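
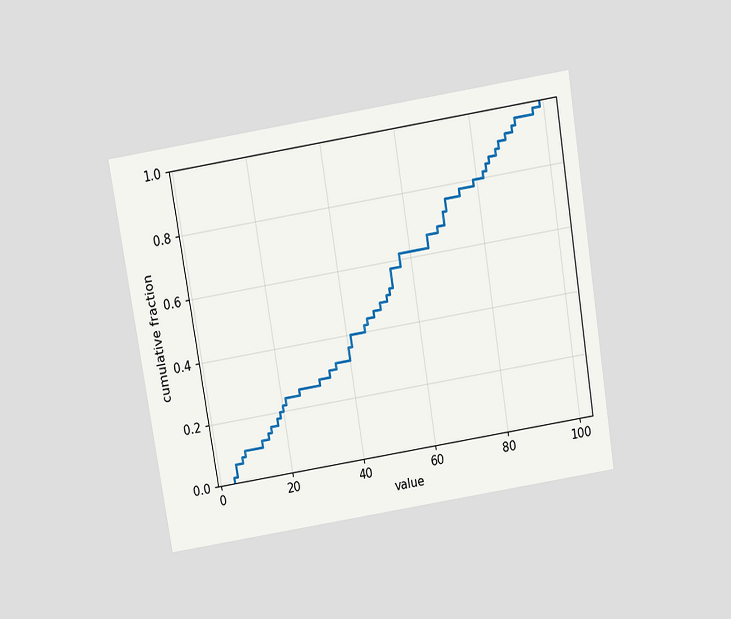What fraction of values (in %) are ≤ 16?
The chart is tilted about 9° counter-clockwise and viewed slightly from above. At x=16 the ECDF step is at 16%.

16%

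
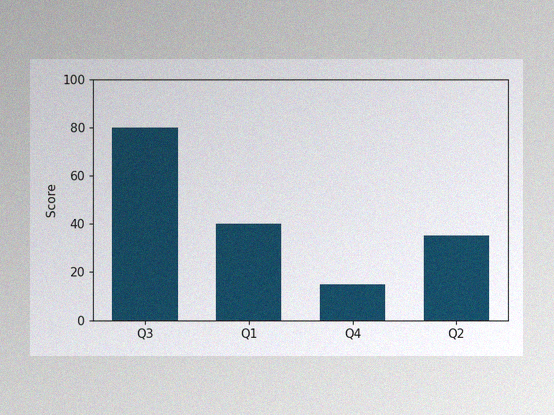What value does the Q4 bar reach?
The image has some photo noise and uneven lighting. Reading along the chart's y-axis, the Q4 bar reaches 15.

15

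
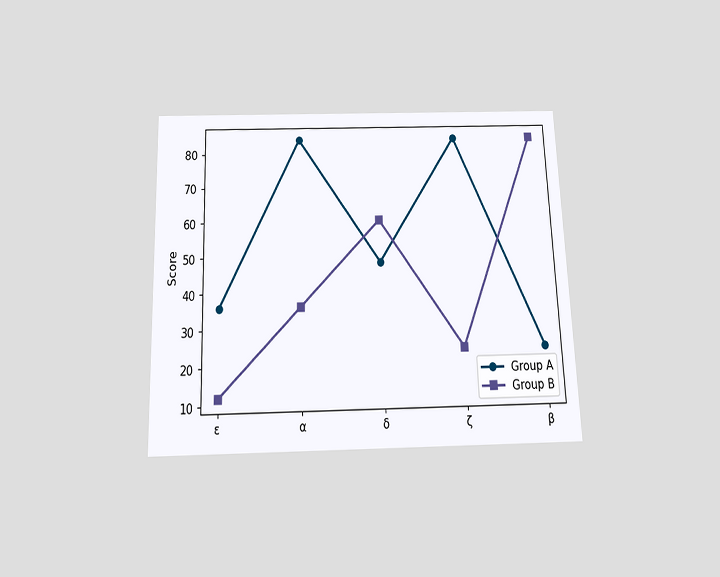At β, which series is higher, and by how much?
The chart is tilted about 2° counter-clockwise and viewed slightly from below. At β, Group B sits above the other line by 60.

Group B, by 60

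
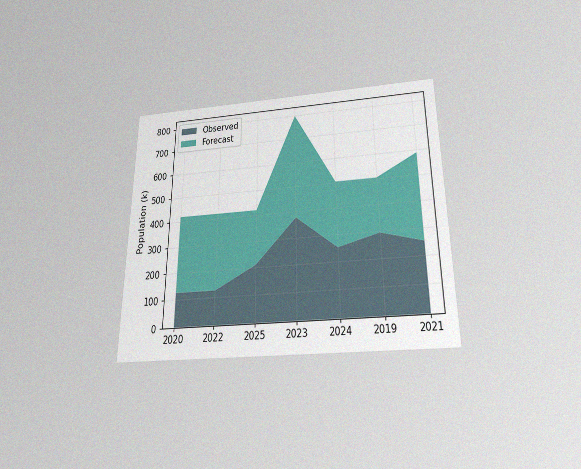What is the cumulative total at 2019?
504k

The chart is viewed slightly from below, with some photo noise. The stacked total at 2019 reaches 504k.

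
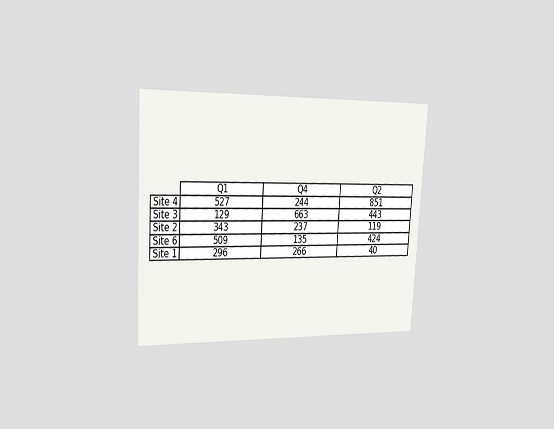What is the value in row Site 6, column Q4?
The chart is tilted about 3° clockwise and viewed slightly from the left. The (Site 6, Q4) cell reads 135.

135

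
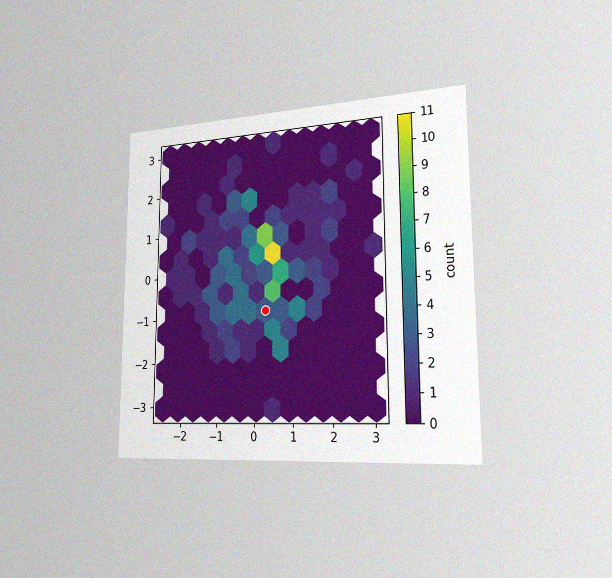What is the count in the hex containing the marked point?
The chart is viewed slightly from the right, with some photo noise. The marked hex reads 3 on the colorbar.

3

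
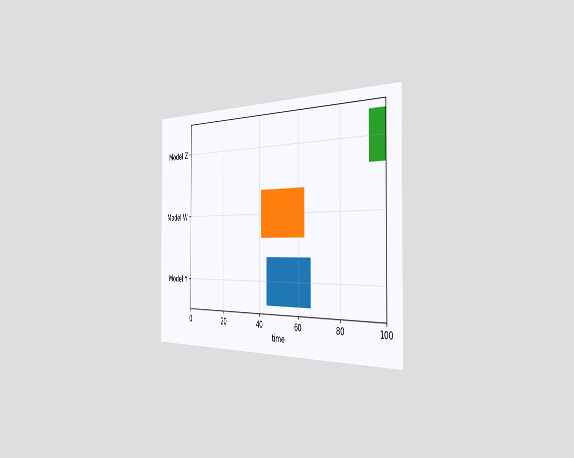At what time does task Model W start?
41

The chart is viewed slightly from the right. The Model W bar begins at t=41.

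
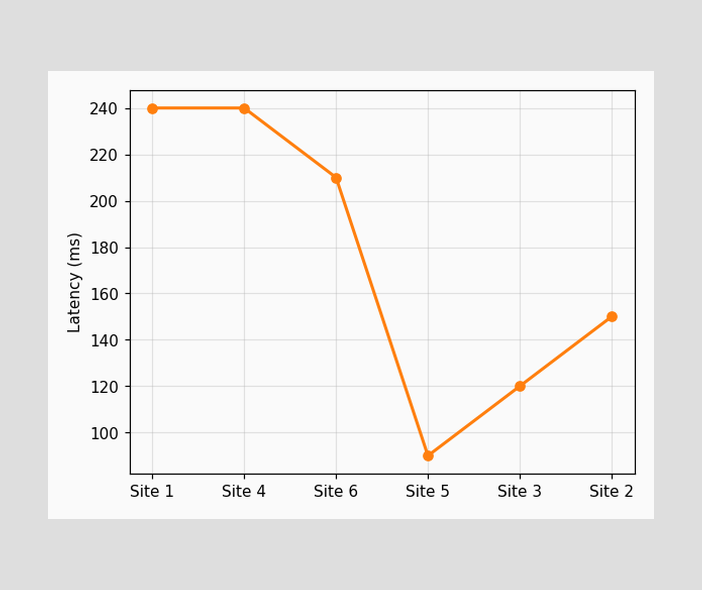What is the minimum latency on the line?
90ms

The lowest point is at Site 5, and reading across to the y-axis gives 90ms.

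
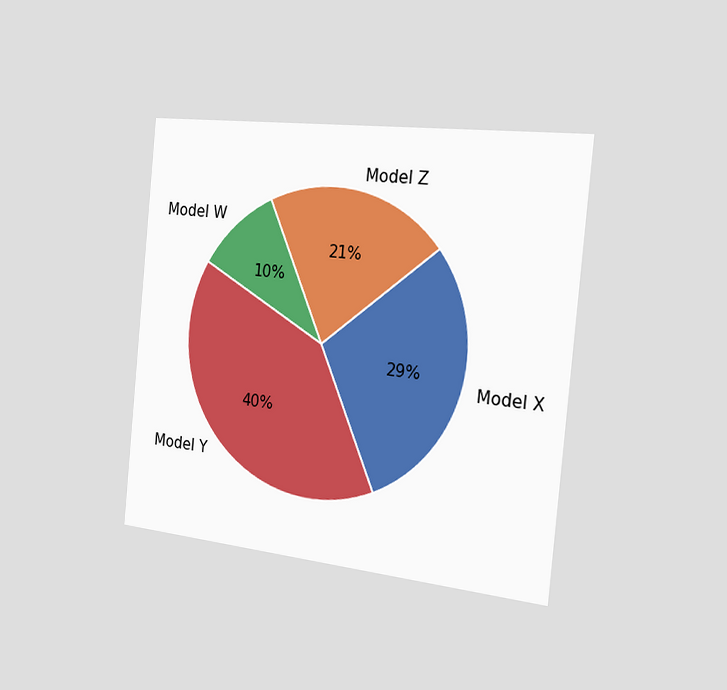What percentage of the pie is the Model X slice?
The chart is tilted about 6° clockwise and viewed slightly from the right. The Model X slice takes up 29% of the pie.

29%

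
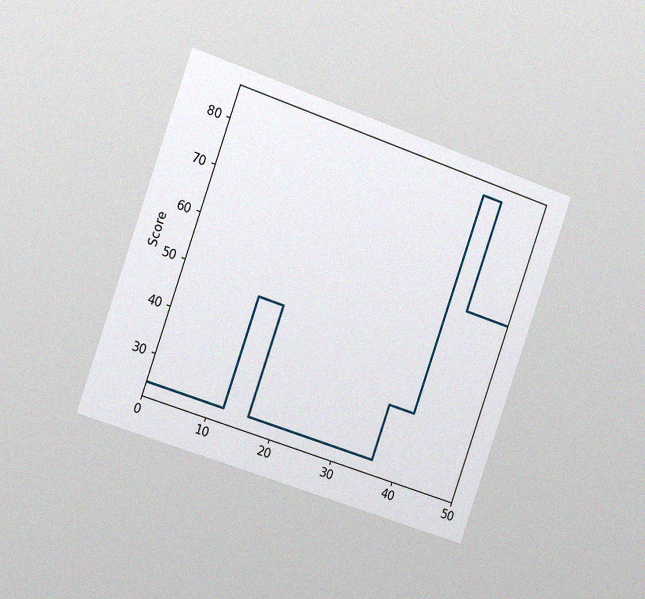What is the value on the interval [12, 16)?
48

The chart is tilted about 19° clockwise and viewed slightly from the left, with some photo noise. On [12, 16) the step sits at 48.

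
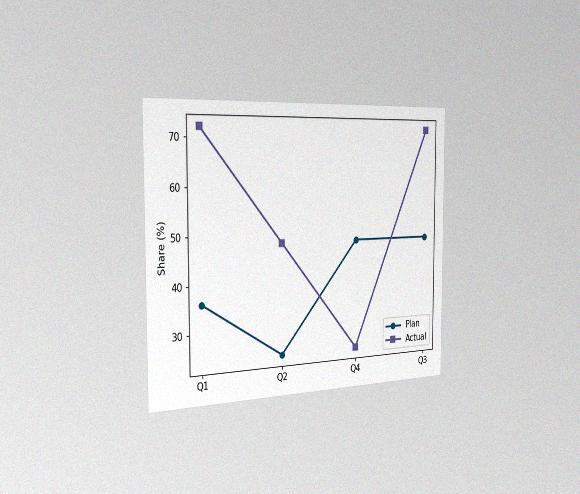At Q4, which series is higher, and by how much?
The chart is viewed slightly from the left, with some photo noise. At Q4, Plan sits above the other line by 24%.

Plan, by 24%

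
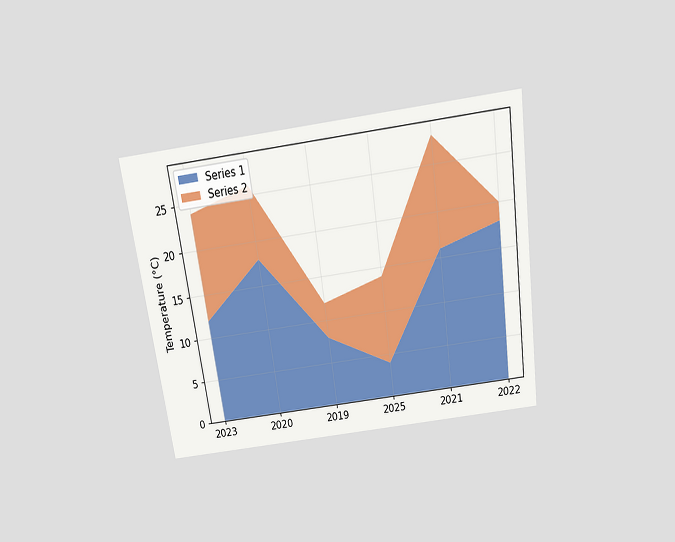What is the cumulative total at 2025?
14°C

The chart is tilted about 8° counter-clockwise and viewed slightly from above. The stacked total at 2025 reaches 14°C.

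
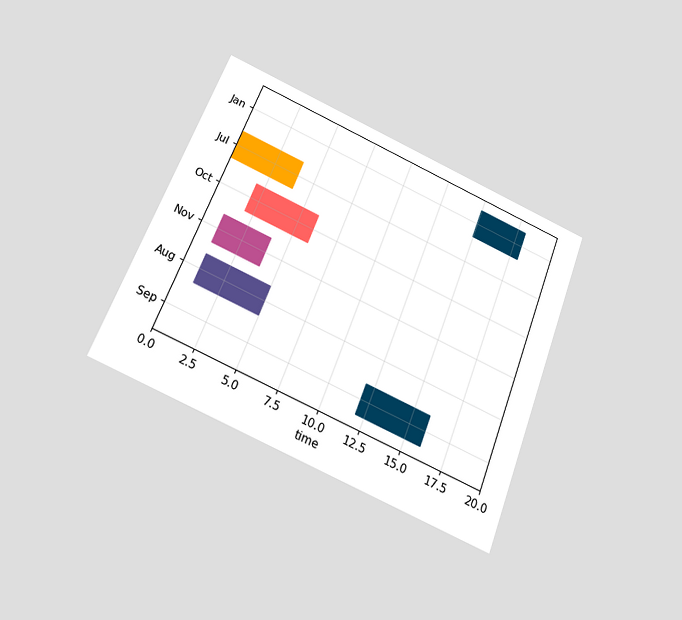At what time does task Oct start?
2

The chart is tilted about 22° clockwise and viewed slightly from below. The Oct bar begins at t=2.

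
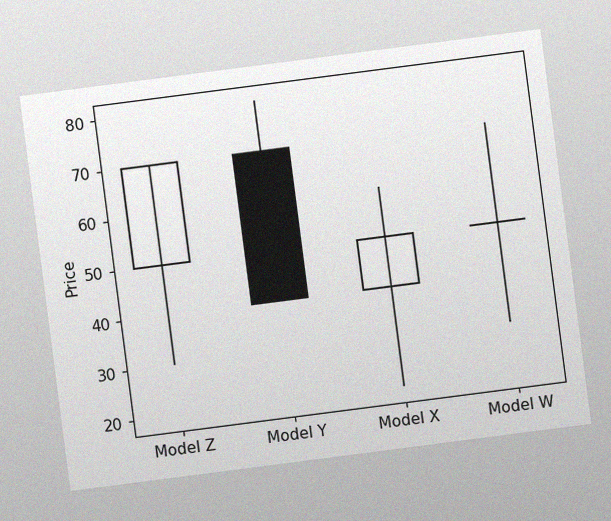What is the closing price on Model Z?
70

The chart is tilted about 7° counter-clockwise, with some photo noise. The Model Z candle closes at 70.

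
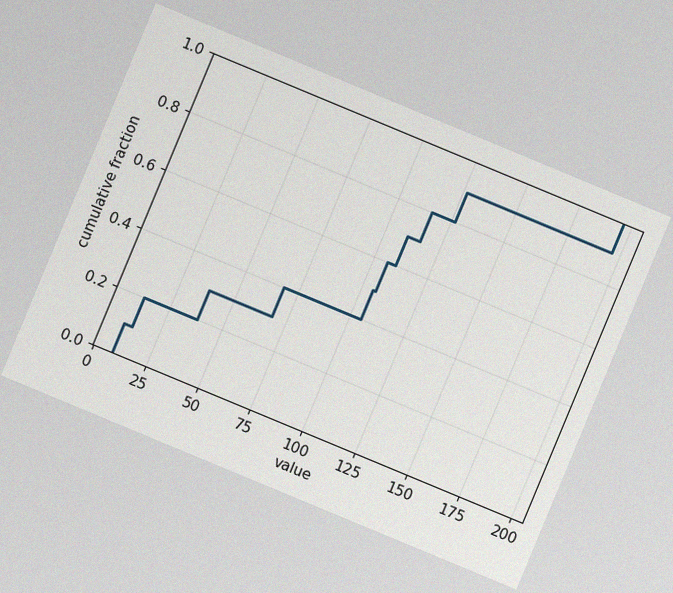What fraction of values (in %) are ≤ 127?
90%

The chart is tilted about 23° clockwise, with some photo noise. At x=127 the ECDF step is at 90%.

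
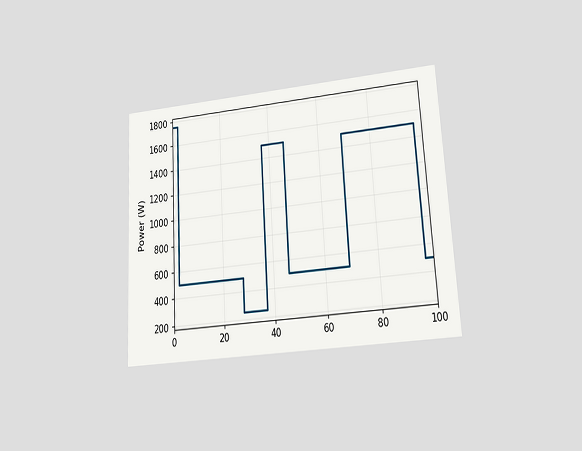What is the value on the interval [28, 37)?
250W

The chart is tilted about 3° counter-clockwise and viewed at a slight angle. On [28, 37) the step sits at 250W.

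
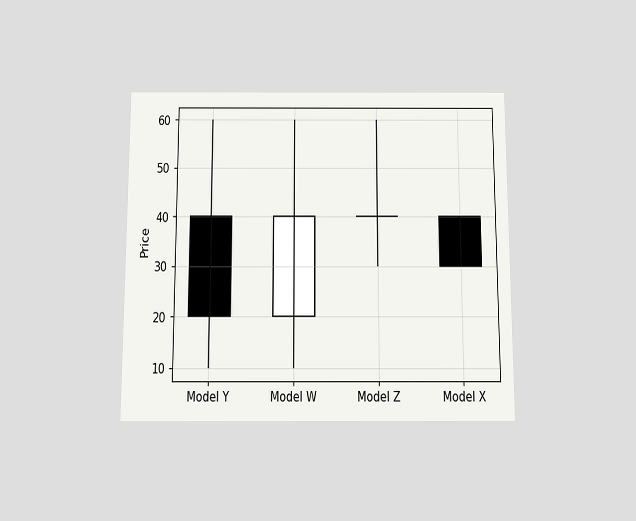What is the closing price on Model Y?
The chart is viewed slightly from below. The Model Y candle closes at 20.

20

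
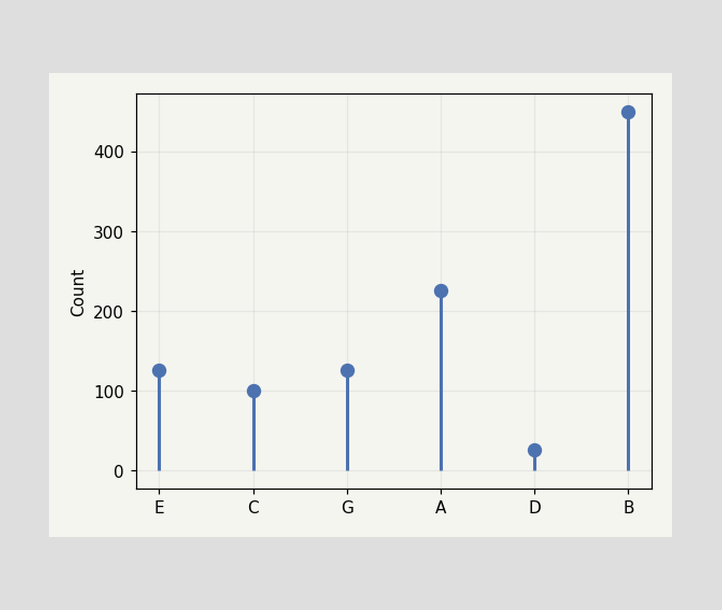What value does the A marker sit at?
The A marker sits at 225.

225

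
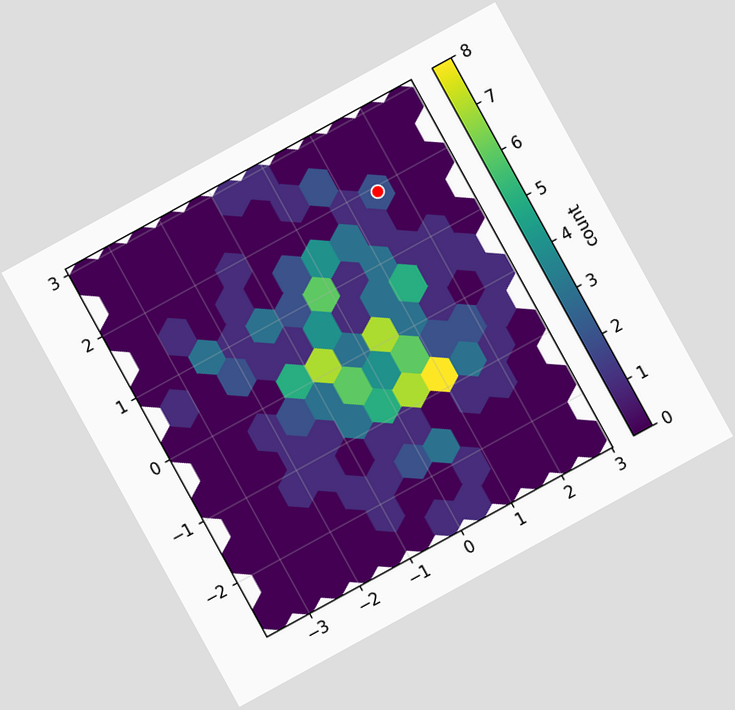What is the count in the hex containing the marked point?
2

The chart is tilted about 29° counter-clockwise. The marked hex reads 2 on the colorbar.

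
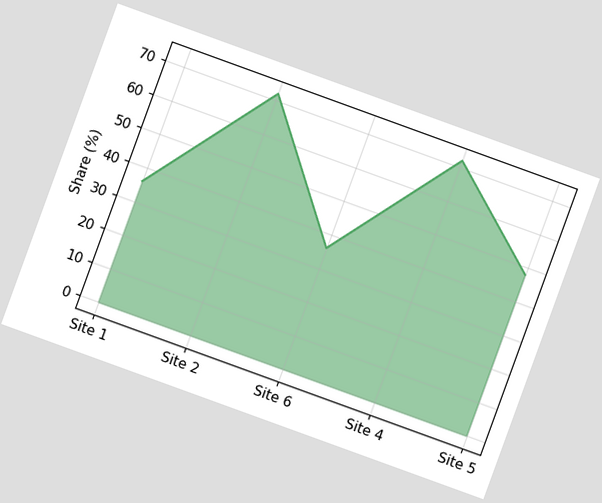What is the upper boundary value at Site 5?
48%

The chart is tilted about 20° clockwise. At Site 5 the upper boundary is at 48%.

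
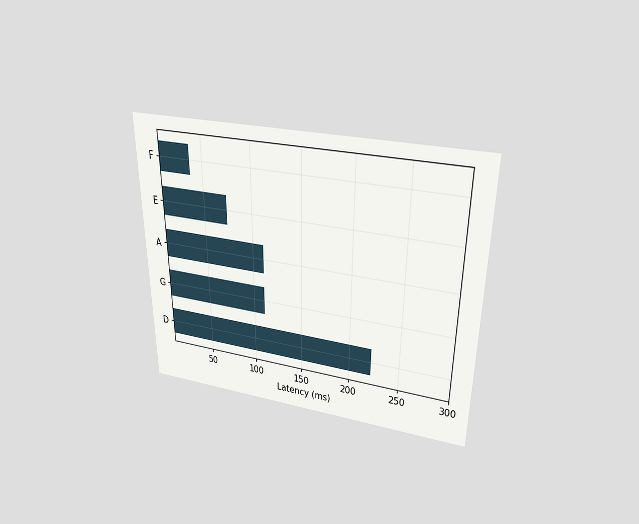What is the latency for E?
The chart is viewed slightly from above. Reading along the chart's x-axis, the E bar reaches 74ms.

74ms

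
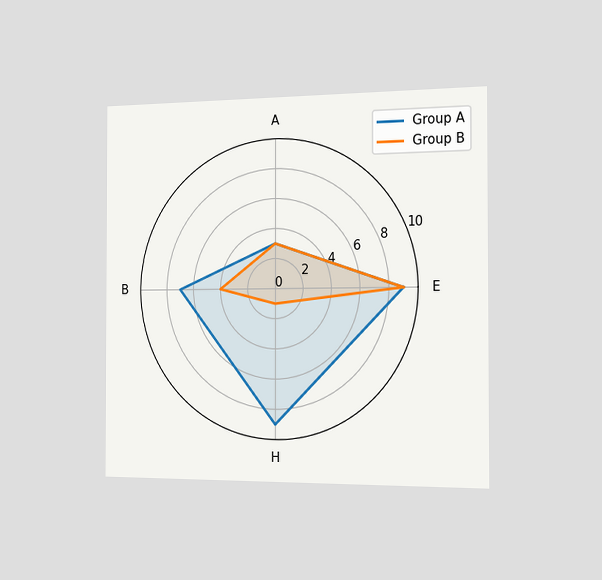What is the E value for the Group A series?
9

The chart is viewed slightly from the right. On the E axis, Group A reaches 9.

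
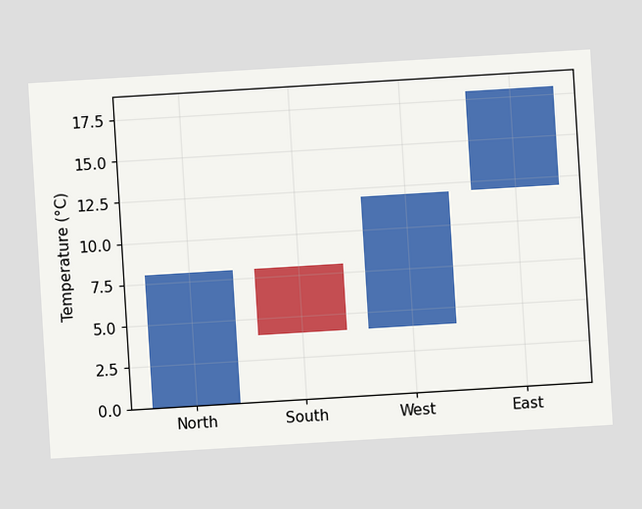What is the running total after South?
The chart is tilted about 3° counter-clockwise. After South the running total reaches 4°C.

4°C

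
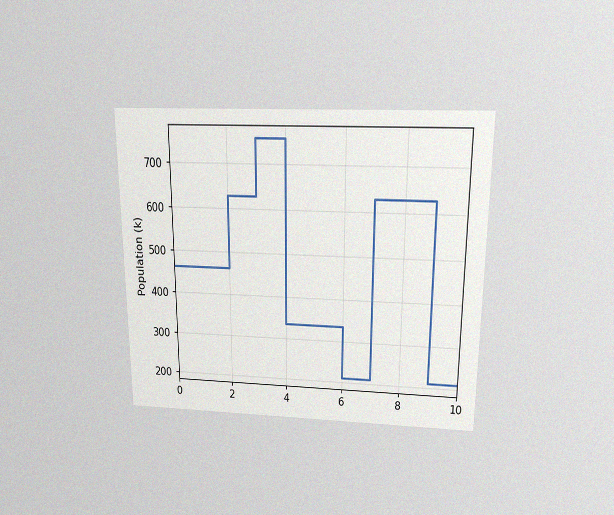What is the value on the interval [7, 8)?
630k

The chart is viewed slightly from above, with some photo noise. On [7, 8) the step sits at 630k.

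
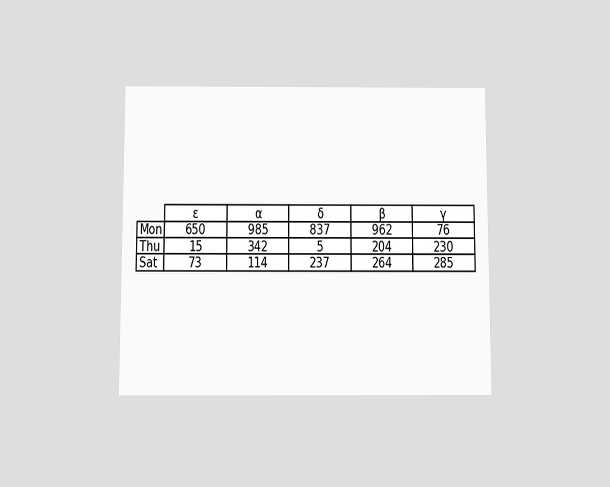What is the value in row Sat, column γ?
The chart is viewed slightly from below. The (Sat, γ) cell reads 285.

285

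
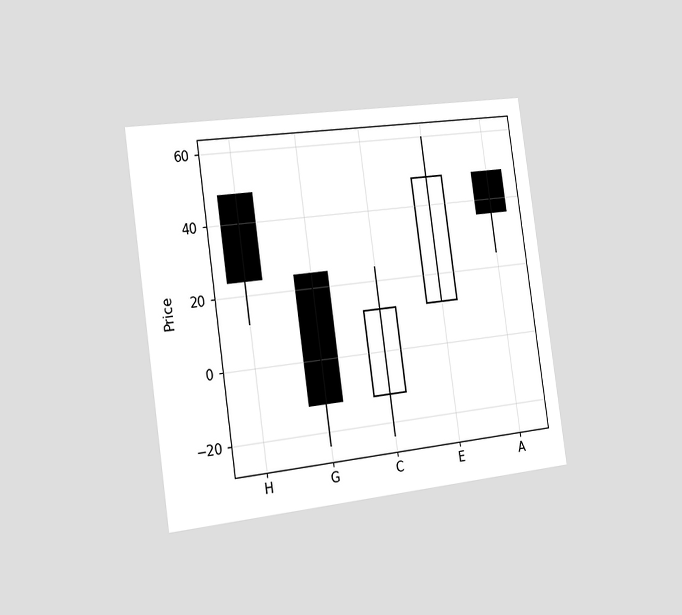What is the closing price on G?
-12

The chart is tilted about 8° counter-clockwise and viewed slightly from the left. The G candle closes at -12.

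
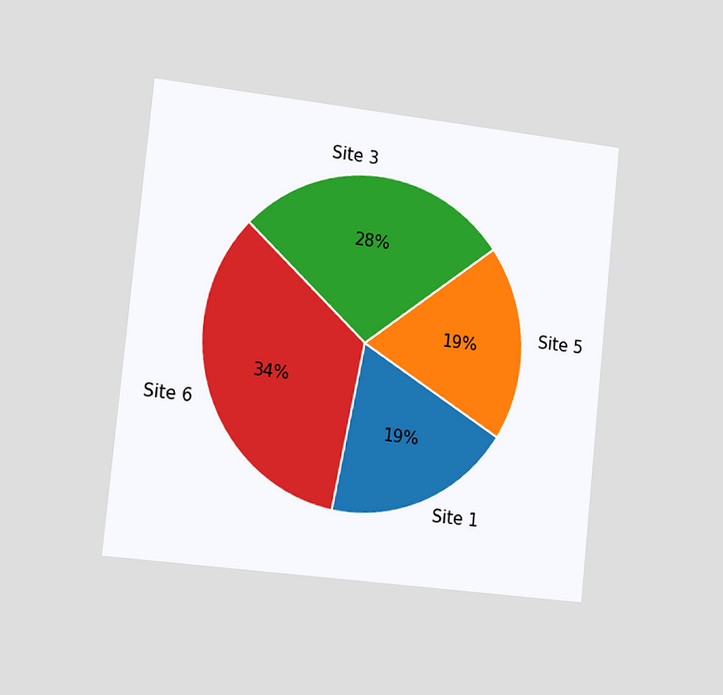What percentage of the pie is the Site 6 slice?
34%

The chart is tilted about 6° clockwise and viewed slightly from the left. The Site 6 slice takes up 34% of the pie.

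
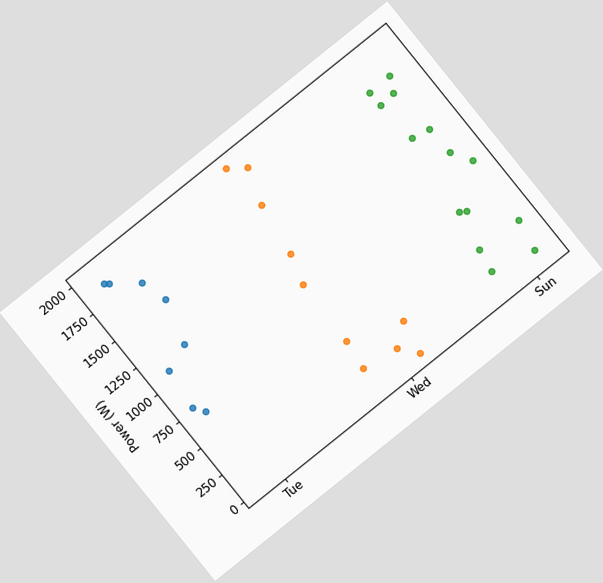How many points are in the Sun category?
The chart is tilted about 39° counter-clockwise. Counting the markers in the Sun column gives 14.

14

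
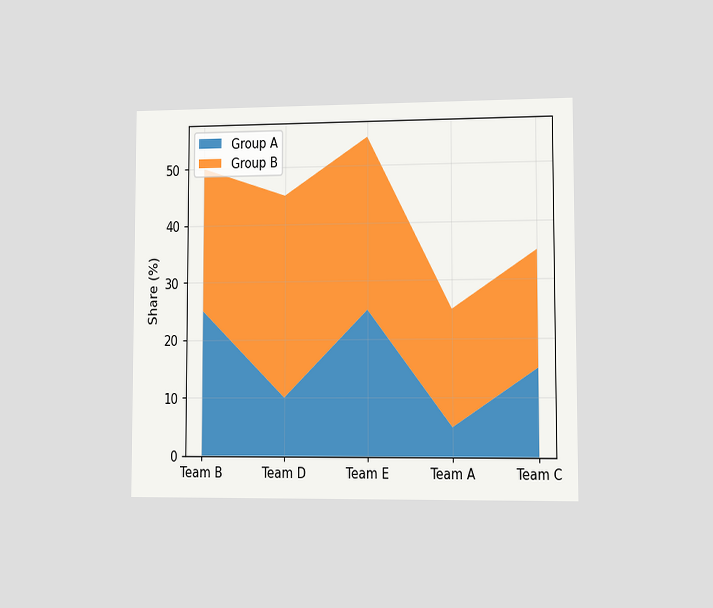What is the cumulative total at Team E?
55%

The chart is viewed slightly from the right. The stacked total at Team E reaches 55%.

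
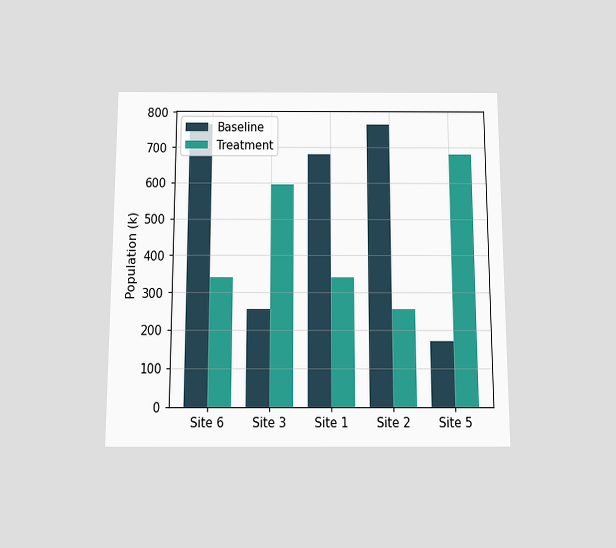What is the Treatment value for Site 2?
The chart is viewed slightly from below. The Treatment bar at Site 2 reaches 255k on the y-axis.

255k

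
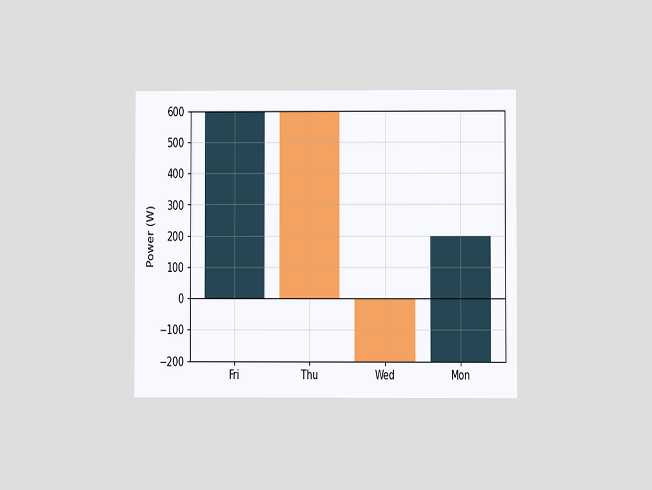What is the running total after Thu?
The chart is viewed at a slight angle. After Thu the running total reaches 0W.

0W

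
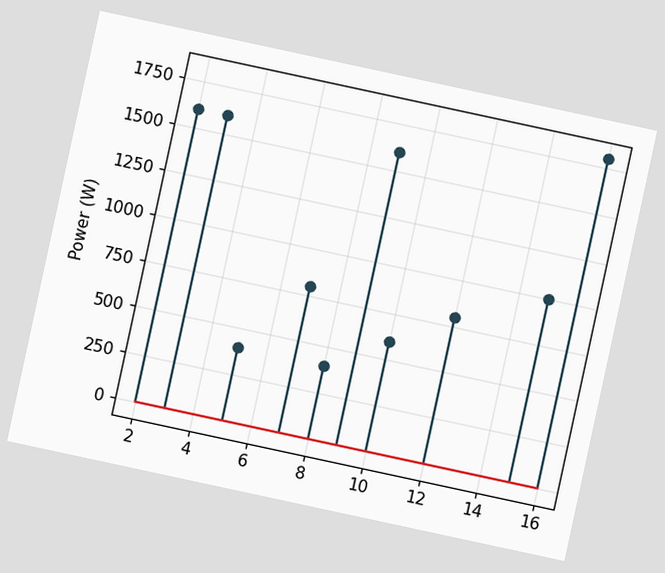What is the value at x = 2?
1600W

The chart is tilted about 12° clockwise. The stem at x=2 reaches 1600W.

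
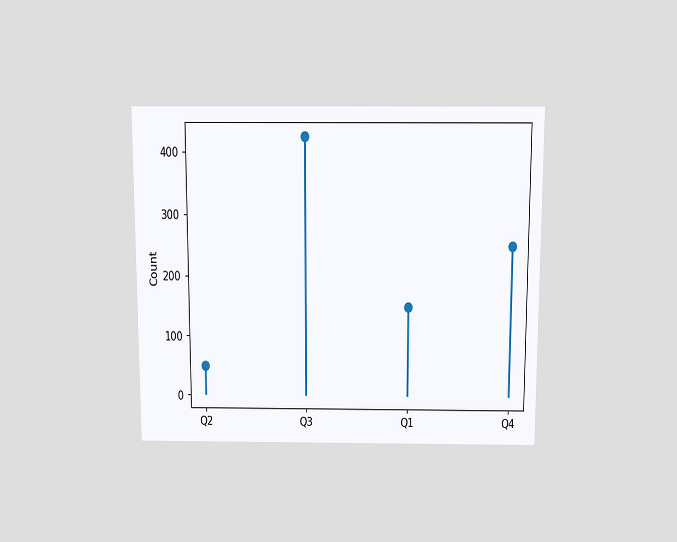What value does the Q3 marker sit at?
The chart is viewed slightly from above. The Q3 marker sits at 425.

425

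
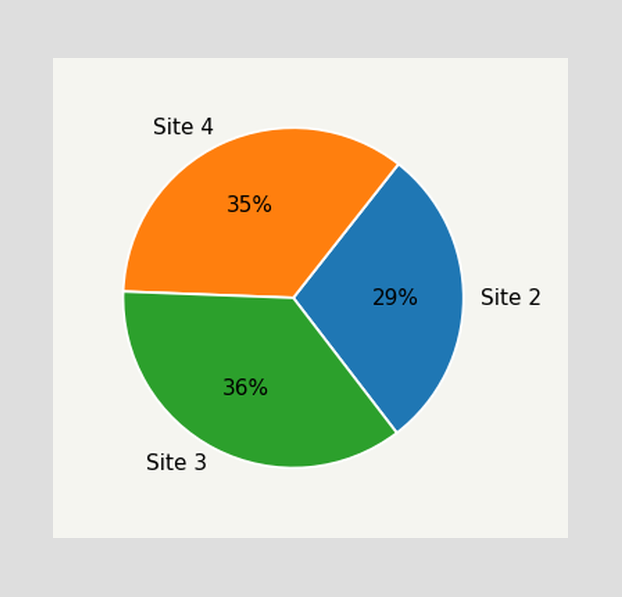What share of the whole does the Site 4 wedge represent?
35%

The Site 4 slice takes up 35% of the pie.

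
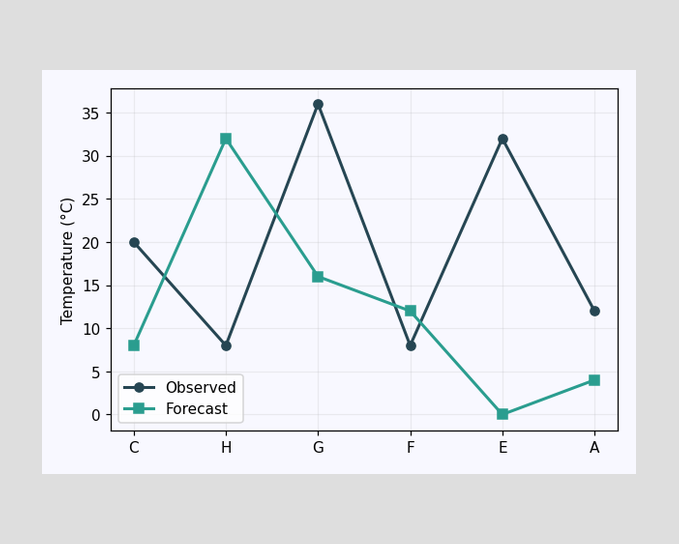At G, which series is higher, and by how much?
Observed, by 20°C

At G, Observed sits above the other line by 20°C.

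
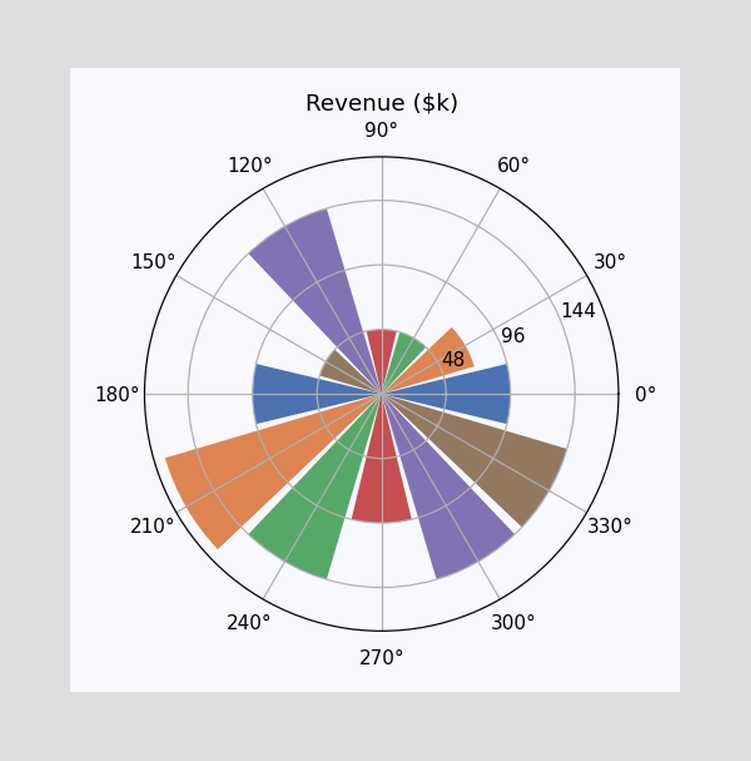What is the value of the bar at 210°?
The bar at 210° reaches $168k on the radial axis.

$168k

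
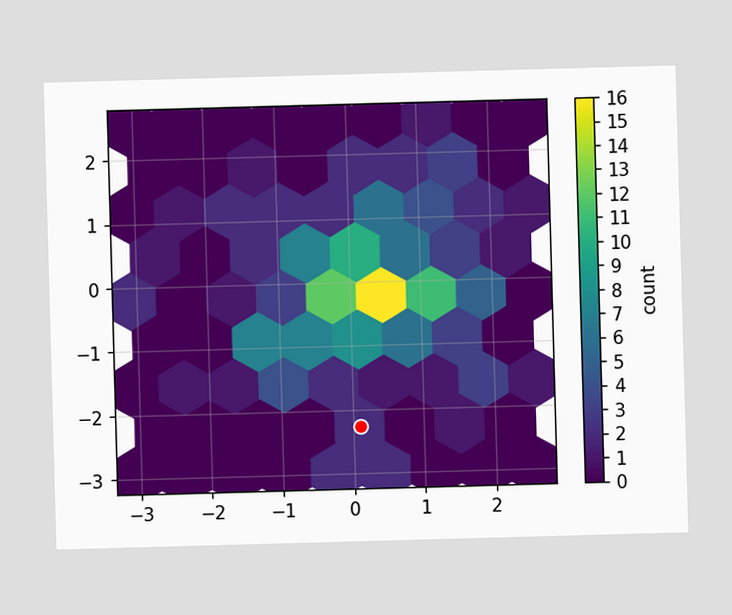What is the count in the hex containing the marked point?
2

The marked hex reads 2 on the colorbar.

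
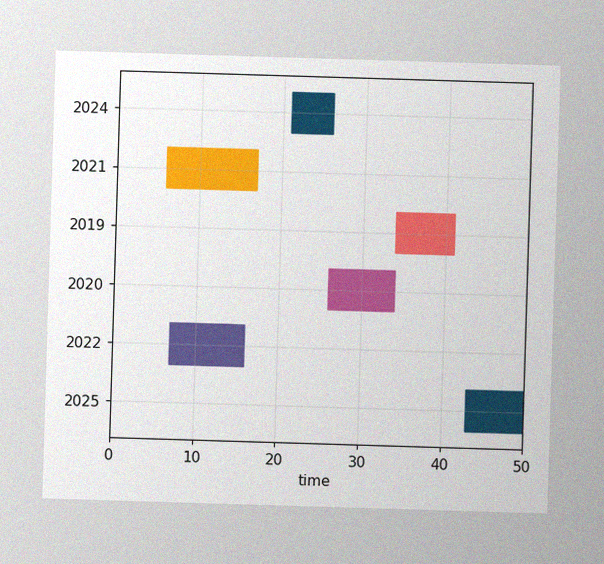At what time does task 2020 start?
The image has some photo noise and uneven lighting. The 2020 bar begins at t=26.

26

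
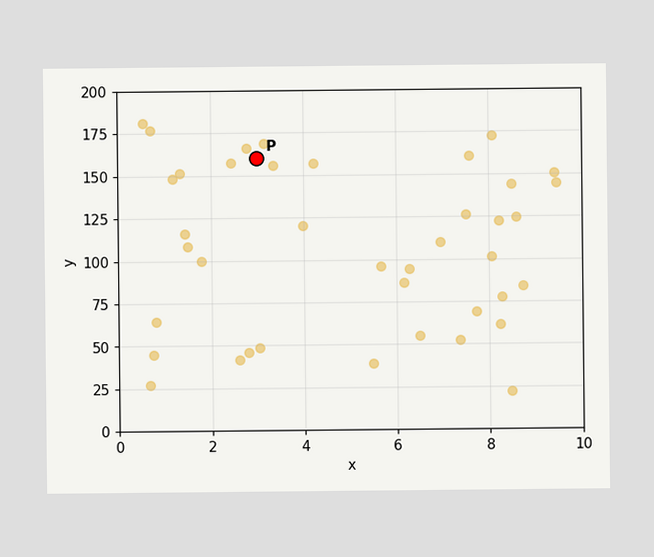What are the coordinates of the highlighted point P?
Following the gridlines from P to each axis, P sits at (3, 160).

(3, 160)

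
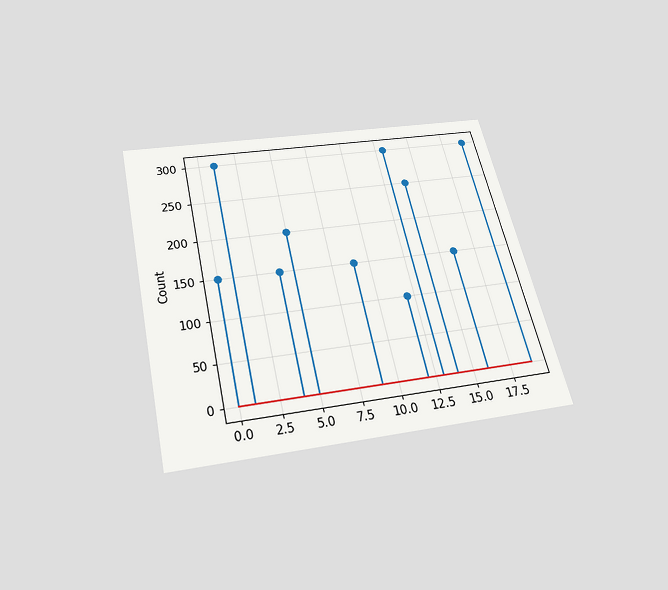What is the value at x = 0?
The chart is tilted about 13° counter-clockwise and viewed slightly from below. The stem at x=0 reaches 150.

150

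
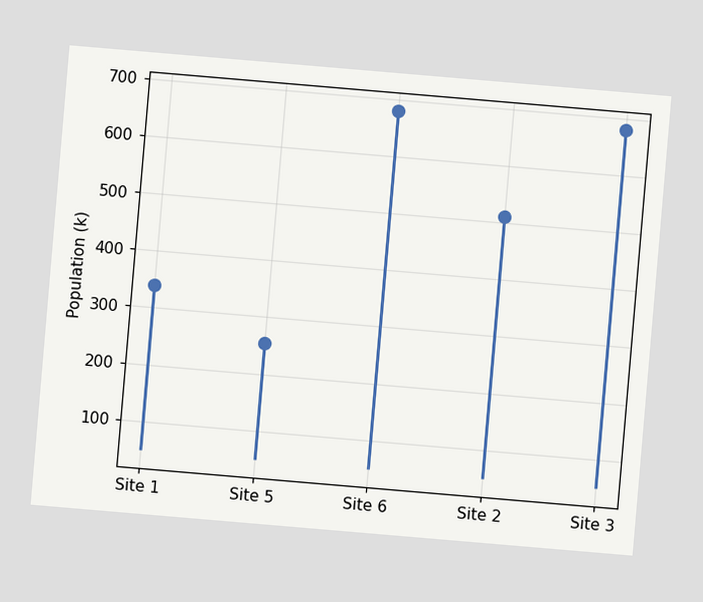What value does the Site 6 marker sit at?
The chart is tilted about 5° clockwise. The Site 6 marker sits at 680k.

680k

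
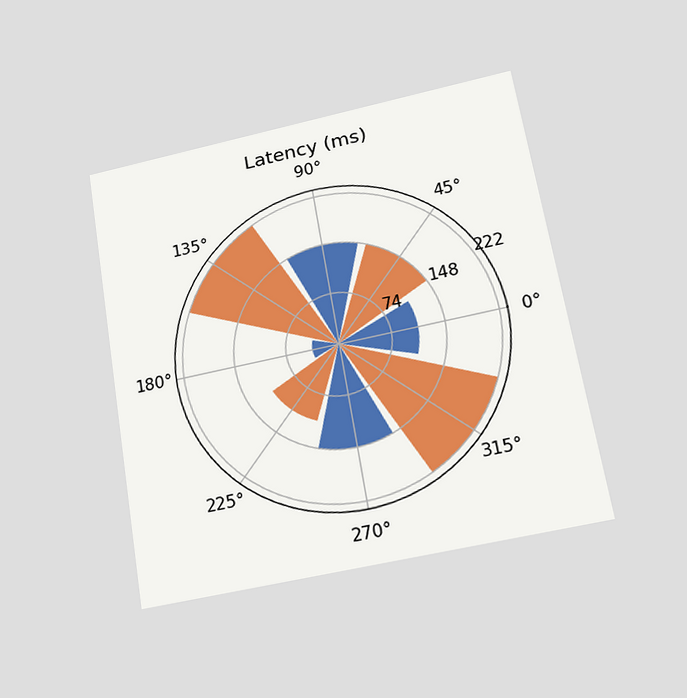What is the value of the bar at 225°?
The chart is tilted about 10° counter-clockwise and viewed slightly from below. The bar at 225° reaches 111ms on the radial axis.

111ms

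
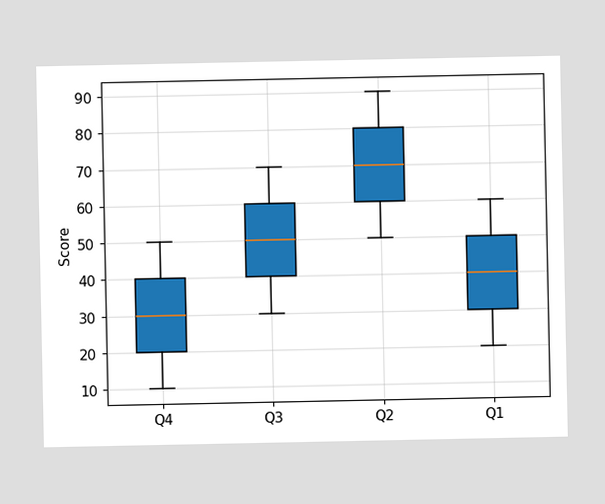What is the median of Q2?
The median line in the Q2 box sits at 70.

70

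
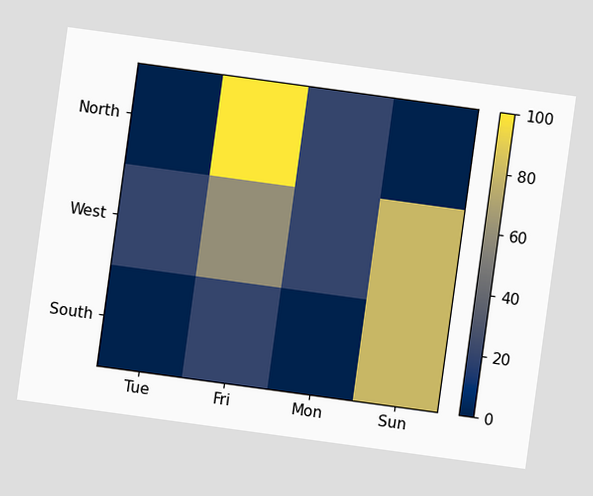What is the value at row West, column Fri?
The chart is tilted about 8° clockwise. Matching cell (West, Fri) against the colorbar gives 60.

60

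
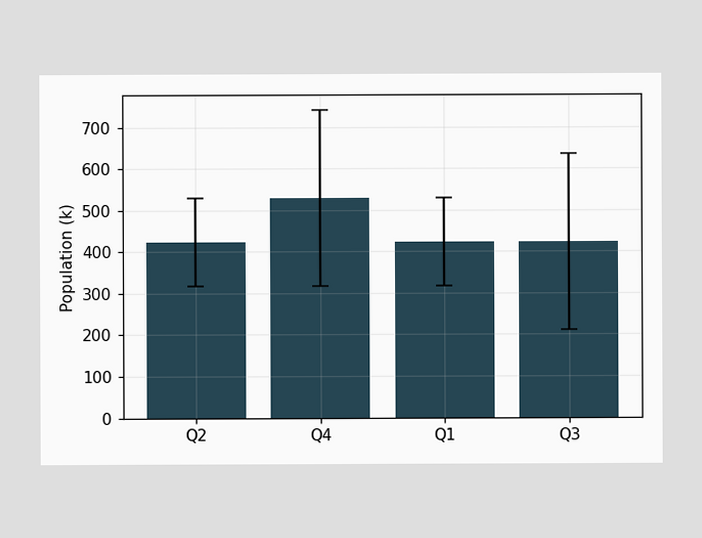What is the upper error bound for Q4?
The Q4 bar's upper whisker reaches 742k.

742k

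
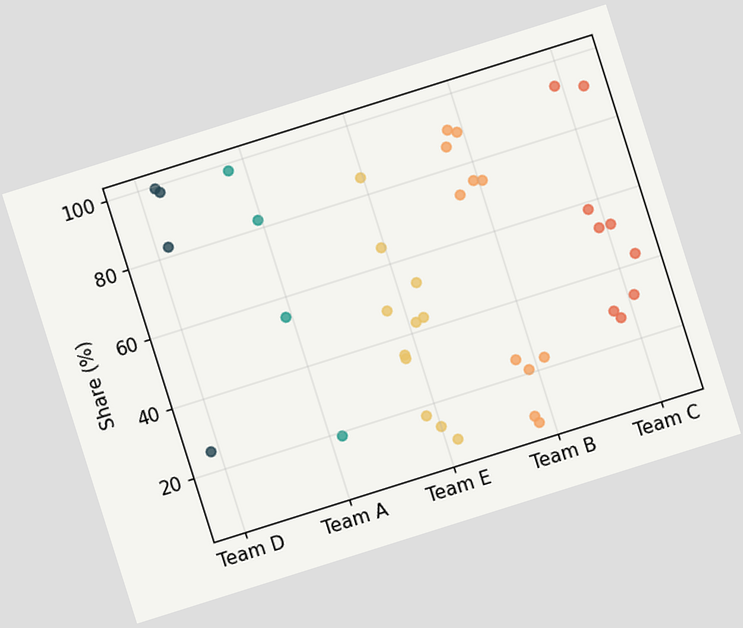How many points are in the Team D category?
The chart is tilted about 17° counter-clockwise. Counting the markers in the Team D column gives 4.

4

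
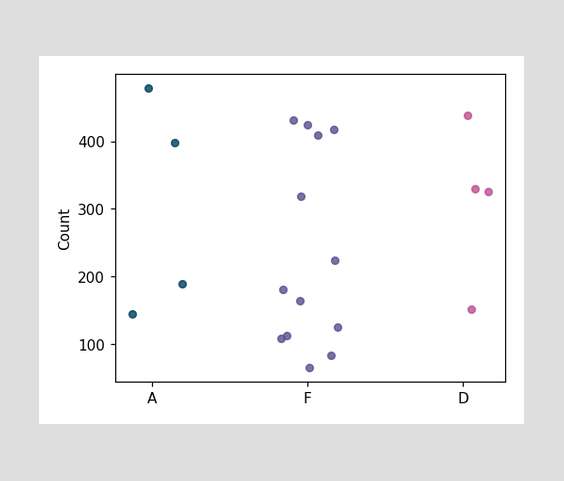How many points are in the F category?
13

Counting the markers in the F column gives 13.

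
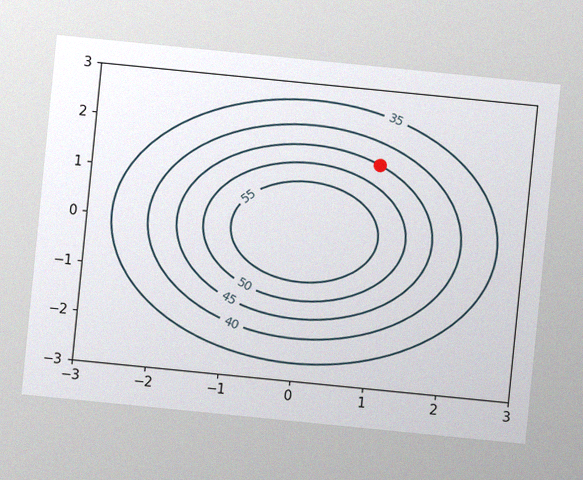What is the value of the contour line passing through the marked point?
The chart is tilted about 6° clockwise, with some photo noise. The marked point sits on the contour labelled 45.

45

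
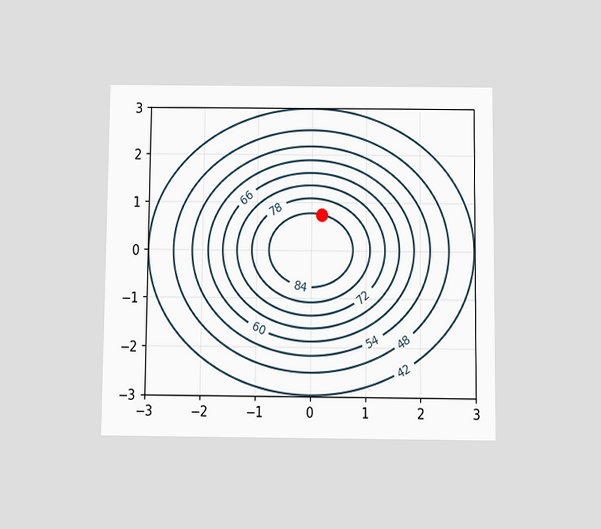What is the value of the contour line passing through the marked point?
The chart is viewed slightly from below. The marked point sits on the contour labelled 84.

84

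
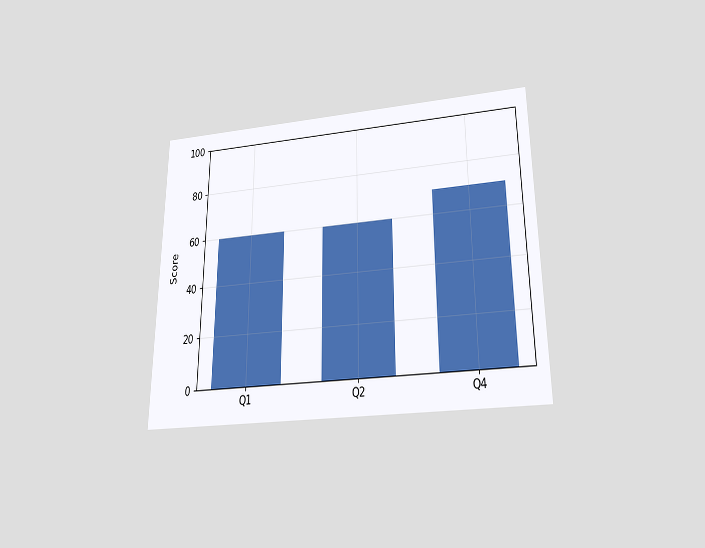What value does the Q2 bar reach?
60

The chart is viewed slightly from below. Reading along the chart's y-axis, the Q2 bar reaches 60.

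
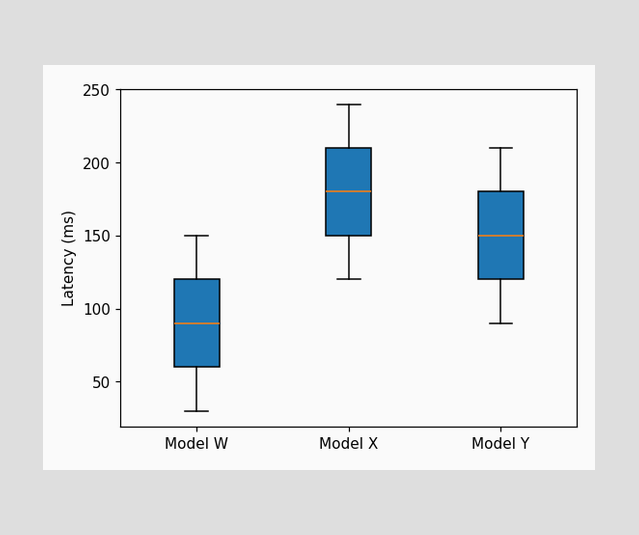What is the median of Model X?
The median line in the Model X box sits at 180ms.

180ms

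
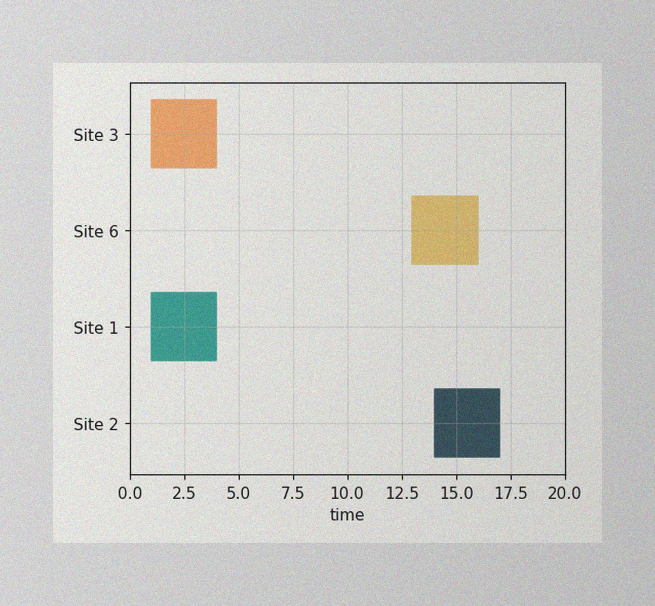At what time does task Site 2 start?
The image has some photo noise and uneven lighting. The Site 2 bar begins at t=14.

14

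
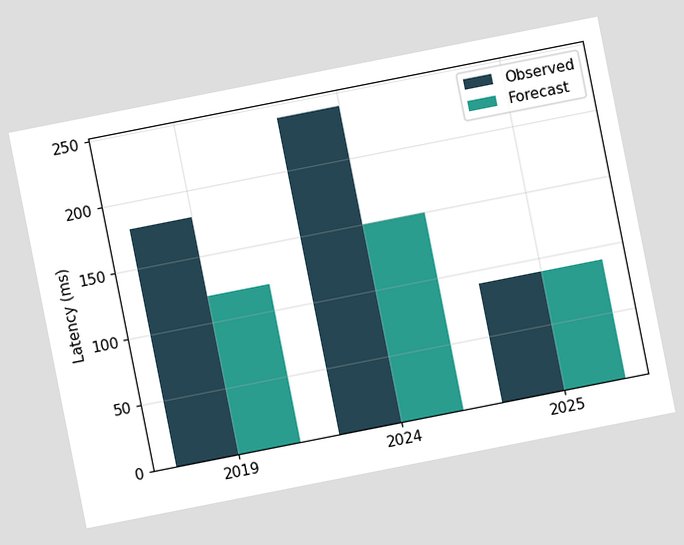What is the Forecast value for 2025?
The chart is tilted about 11° counter-clockwise. The Forecast bar at 2025 reaches 90ms on the y-axis.

90ms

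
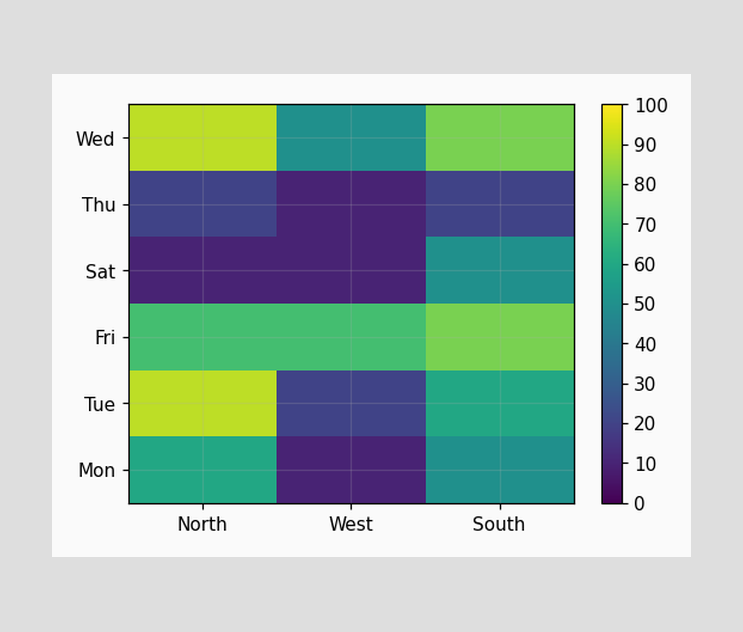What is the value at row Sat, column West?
Matching cell (Sat, West) against the colorbar gives 10.

10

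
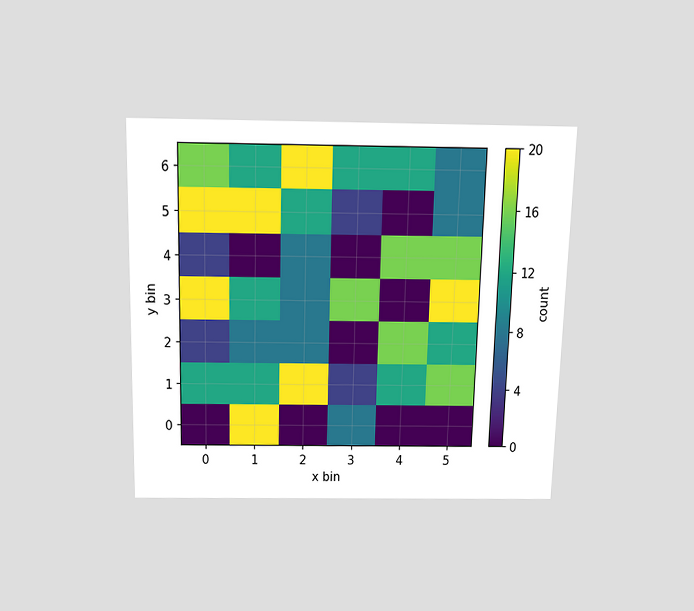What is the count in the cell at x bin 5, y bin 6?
The chart is viewed slightly from above. Matching the cell (5, 6) against the colorbar gives 8.

8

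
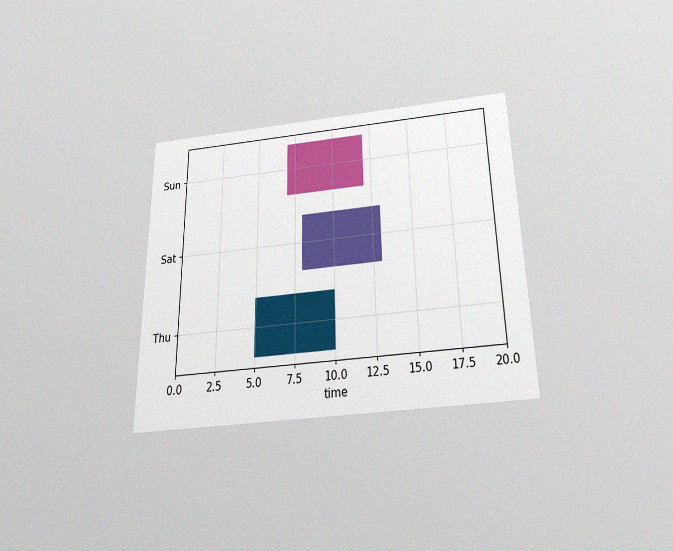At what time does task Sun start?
The chart is viewed slightly from below, with some photo noise. The Sun bar begins at t=7.

7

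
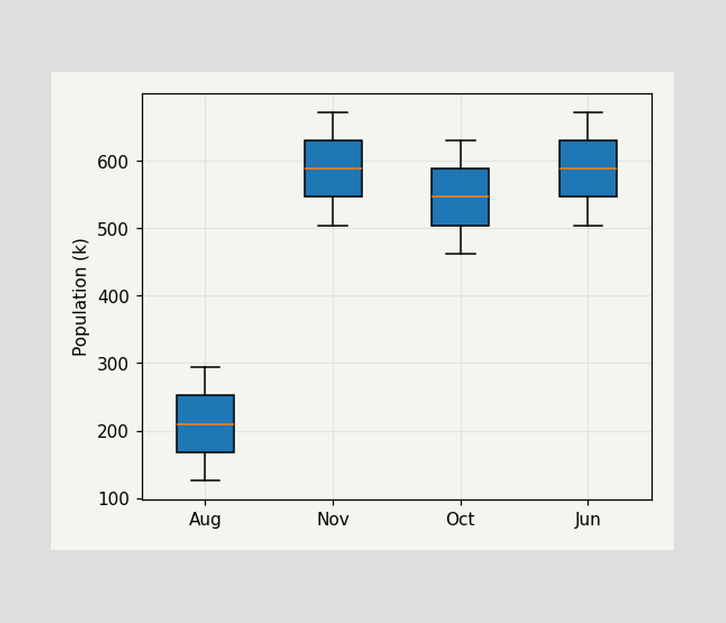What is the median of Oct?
The median line in the Oct box sits at 546k.

546k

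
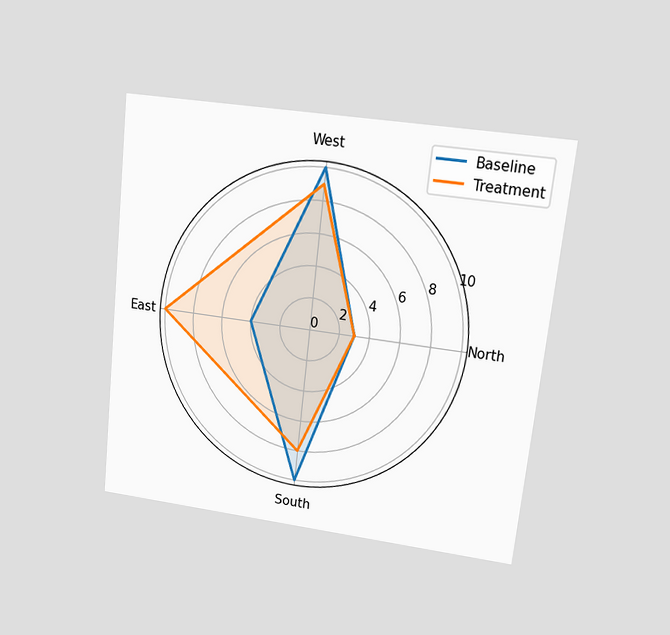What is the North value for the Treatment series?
3

The chart is tilted about 6° clockwise and viewed at a slight angle. On the North axis, Treatment reaches 3.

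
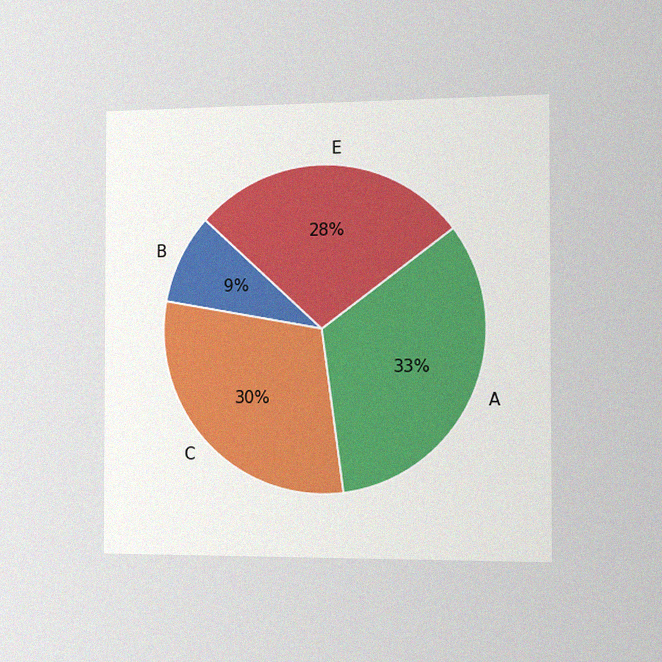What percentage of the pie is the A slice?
33%

The chart is viewed slightly from the right, with some photo noise. The A slice takes up 33% of the pie.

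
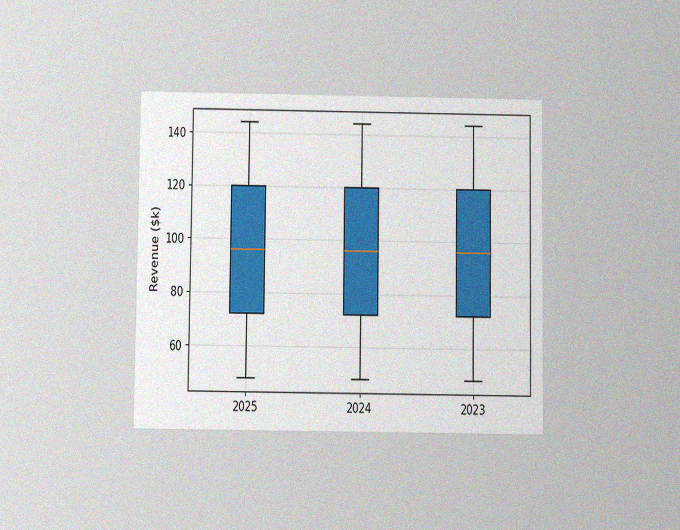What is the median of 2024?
$96k

The chart is viewed slightly from below, with some photo noise. The median line in the 2024 box sits at $96k.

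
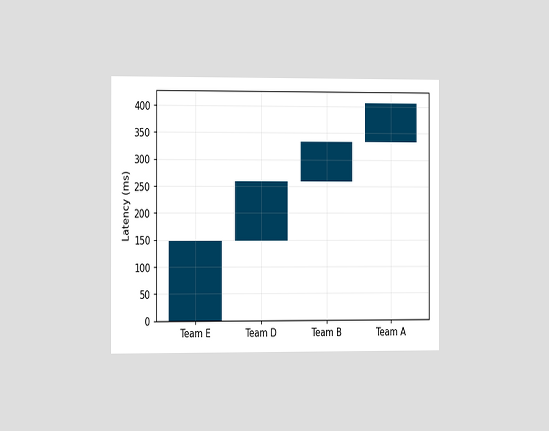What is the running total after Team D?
259ms

The chart is viewed slightly from the left. After Team D the running total reaches 259ms.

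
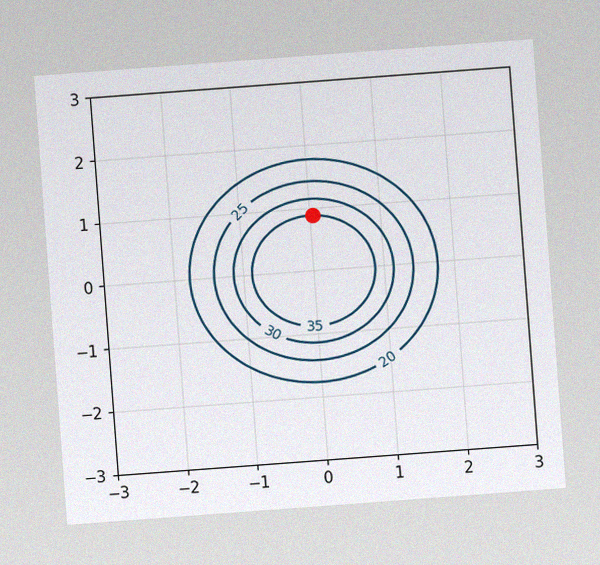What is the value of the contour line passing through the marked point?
The chart is tilted about 4° counter-clockwise, with some photo noise. The marked point sits on the contour labelled 35.

35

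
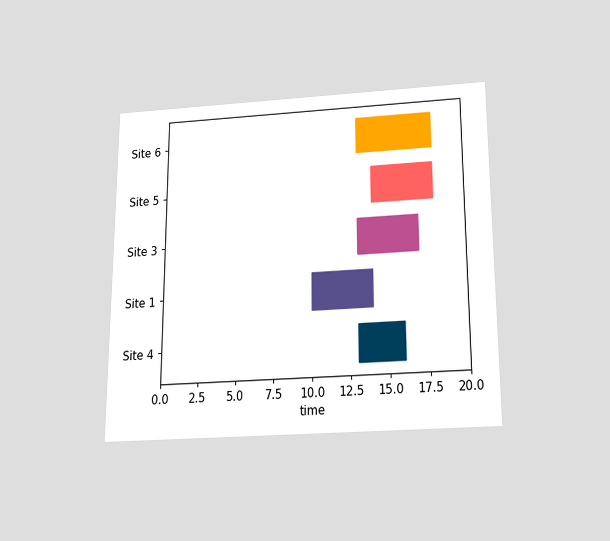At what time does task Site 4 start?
13

The chart is viewed slightly from below. The Site 4 bar begins at t=13.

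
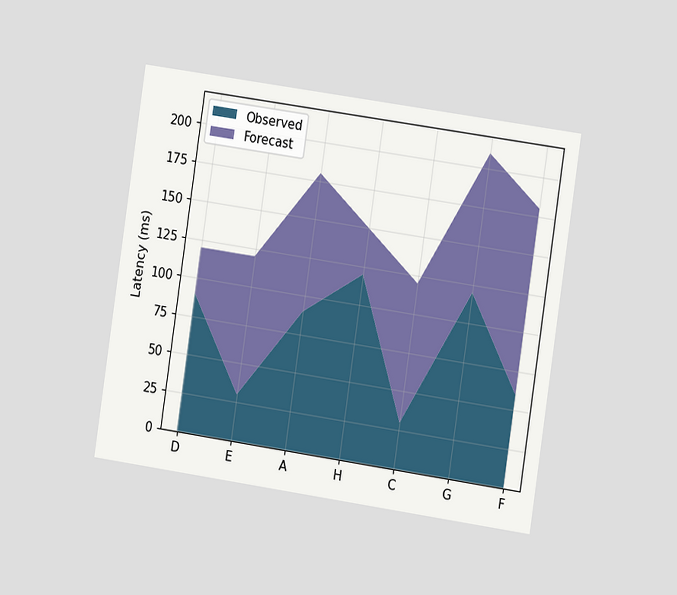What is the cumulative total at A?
180ms

The chart is tilted about 8° clockwise and viewed slightly from the right. The stacked total at A reaches 180ms.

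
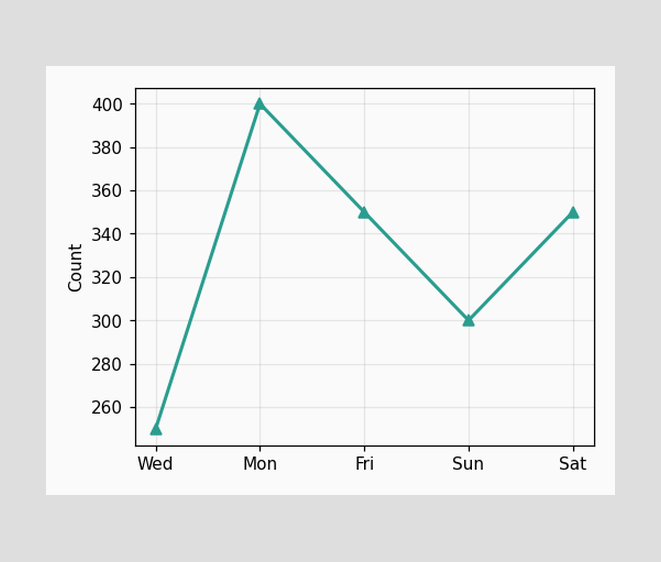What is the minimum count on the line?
250

The lowest point is at Wed, and reading across to the y-axis gives 250.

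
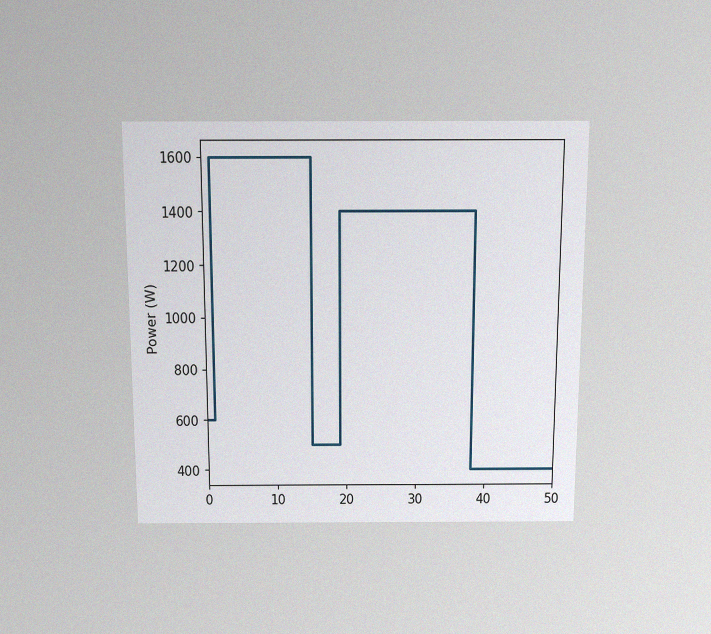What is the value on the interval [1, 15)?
1600W

The chart is viewed slightly from above, with some photo noise. On [1, 15) the step sits at 1600W.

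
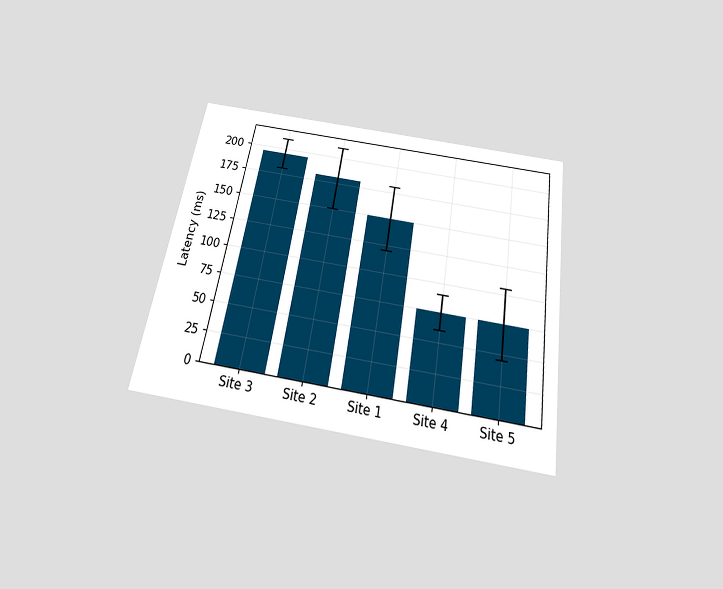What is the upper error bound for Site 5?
The chart is tilted about 9° clockwise and viewed slightly from below. The Site 5 bar's upper whisker reaches 105ms.

105ms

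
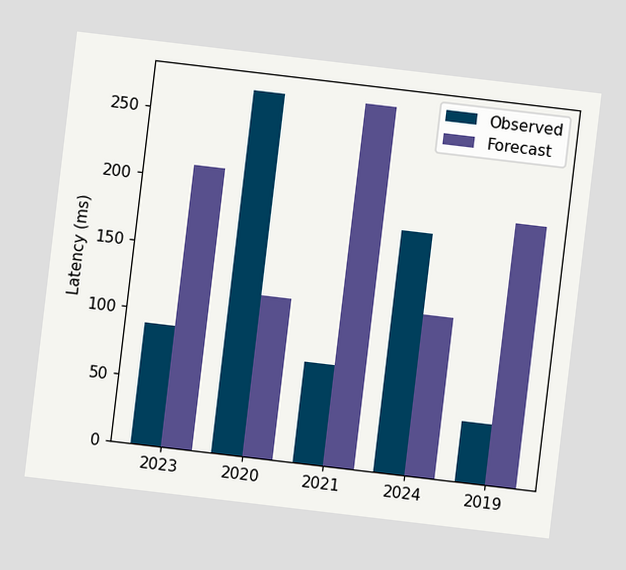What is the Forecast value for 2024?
The chart is tilted about 7° clockwise. The Forecast bar at 2024 reaches 120ms on the y-axis.

120ms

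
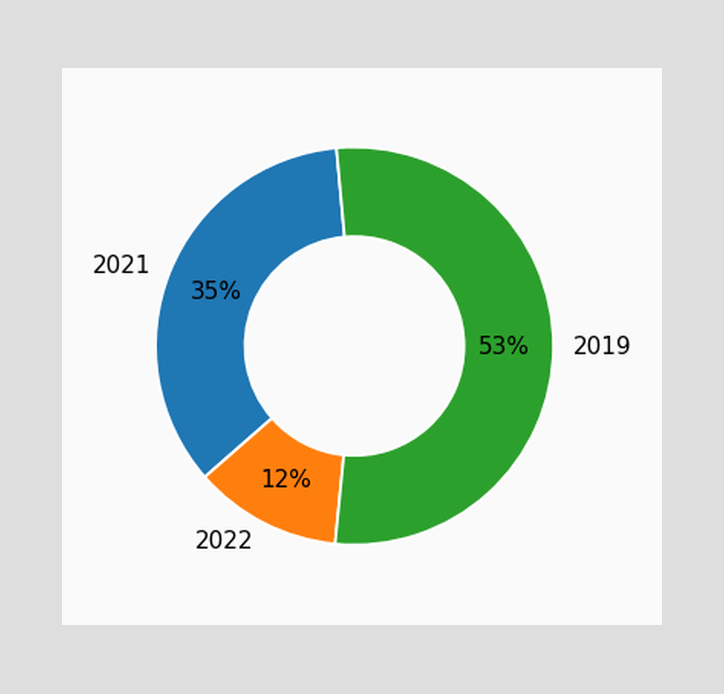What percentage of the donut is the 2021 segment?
The 2021 segment takes up 35% of the ring.

35%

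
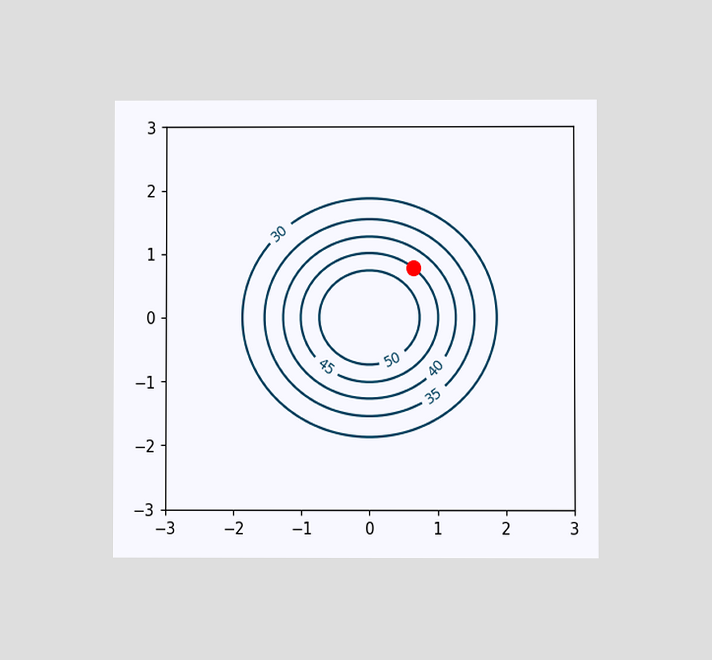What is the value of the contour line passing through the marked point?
The chart is viewed at a slight angle. The marked point sits on the contour labelled 45.

45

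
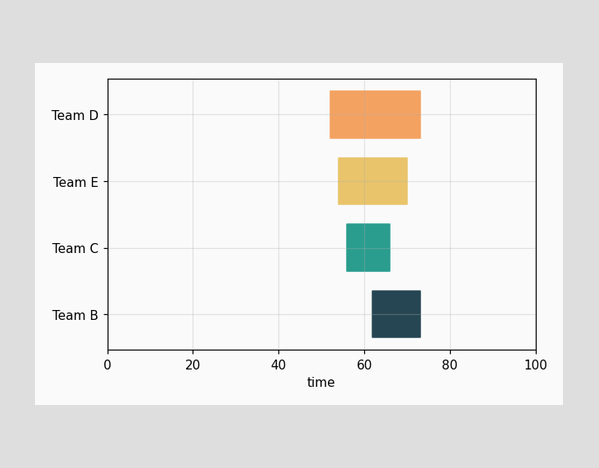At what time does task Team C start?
The Team C bar begins at t=56.

56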